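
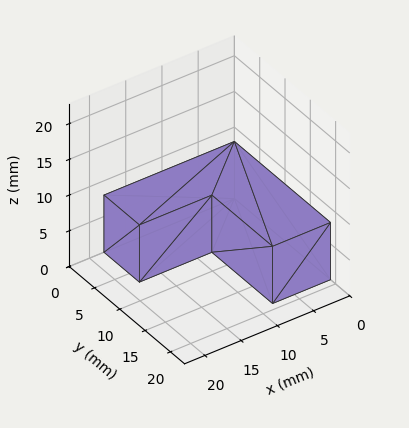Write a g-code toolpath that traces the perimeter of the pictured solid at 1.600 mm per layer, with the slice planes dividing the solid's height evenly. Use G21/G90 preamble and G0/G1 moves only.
Reading the render: the shape is an L-shaped prism: outer 18 × 19 mm, arm thicknesses ≈ 7 mm (horizontal) and 8 mm (vertical), extruded 8 mm in z (dimensions read to the nearest mm from the axis ticks). For the g-code, the solid's height is divided into equal slices at the stated Δz and each level perimeter traced with G1 moves after a G0 lift.

; perimeter-only toolpath
G21 ; units = mm
G90 ; absolute positioning
G28 ; home
; layer 1
G0 Z1.600
G0 X0.000 Y0.000
G1 X18.000 Y0.000
G1 X18.000 Y7.000
G1 X8.000 Y7.000
G1 X8.000 Y19.000
G1 X0.000 Y19.000
G1 X0.000 Y0.000
; layer 2
G0 Z3.200
G0 X0.000 Y0.000
G1 X18.000 Y0.000
G1 X18.000 Y7.000
G1 X8.000 Y7.000
G1 X8.000 Y19.000
G1 X0.000 Y19.000
G1 X0.000 Y0.000
; layer 3
G0 Z4.800
G0 X0.000 Y0.000
G1 X18.000 Y0.000
G1 X18.000 Y7.000
G1 X8.000 Y7.000
G1 X8.000 Y19.000
G1 X0.000 Y19.000
G1 X0.000 Y0.000
; layer 4
G0 Z6.400
G0 X0.000 Y0.000
G1 X18.000 Y0.000
G1 X18.000 Y7.000
G1 X8.000 Y7.000
G1 X8.000 Y19.000
G1 X0.000 Y19.000
G1 X0.000 Y0.000
; layer 5
G0 Z8.000
G0 X0.000 Y0.000
G1 X18.000 Y0.000
G1 X18.000 Y7.000
G1 X8.000 Y7.000
G1 X8.000 Y19.000
G1 X0.000 Y19.000
G1 X0.000 Y0.000
M2 ; end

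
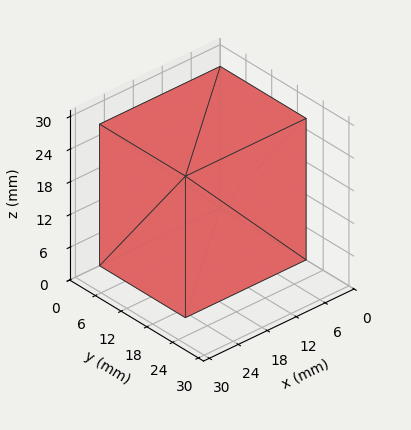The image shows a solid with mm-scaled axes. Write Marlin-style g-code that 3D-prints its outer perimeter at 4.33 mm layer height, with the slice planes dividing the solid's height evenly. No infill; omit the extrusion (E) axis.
Reading the render: the shape is a rectangular box, roughly 25 × 20 mm footprint and 26 mm tall (dimensions read to the nearest mm from the axis ticks). For the g-code, the solid's height is divided into equal slices at the stated Δz and each level perimeter traced with G1 moves after a G0 lift.

; perimeter-only toolpath
G21 ; units = mm
G90 ; absolute positioning
G28 ; home
; layer 1
G0 Z4.33
G0 X0.00 Y0.00
G1 X25.00 Y0.00
G1 X25.00 Y20.00
G1 X0.00 Y20.00
G1 X0.00 Y0.00
; layer 2
G0 Z8.67
G0 X0.00 Y0.00
G1 X25.00 Y0.00
G1 X25.00 Y20.00
G1 X0.00 Y20.00
G1 X0.00 Y0.00
; layer 3
G0 Z13.00
G0 X0.00 Y0.00
G1 X25.00 Y0.00
G1 X25.00 Y20.00
G1 X0.00 Y20.00
G1 X0.00 Y0.00
; layer 4
G0 Z17.33
G0 X0.00 Y0.00
G1 X25.00 Y0.00
G1 X25.00 Y20.00
G1 X0.00 Y20.00
G1 X0.00 Y0.00
; layer 5
G0 Z21.67
G0 X0.00 Y0.00
G1 X25.00 Y0.00
G1 X25.00 Y20.00
G1 X0.00 Y20.00
G1 X0.00 Y0.00
; layer 6
G0 Z26.00
G0 X0.00 Y0.00
G1 X25.00 Y0.00
G1 X25.00 Y20.00
G1 X0.00 Y20.00
G1 X0.00 Y0.00
M2 ; end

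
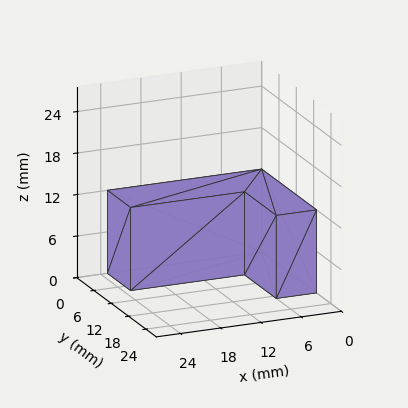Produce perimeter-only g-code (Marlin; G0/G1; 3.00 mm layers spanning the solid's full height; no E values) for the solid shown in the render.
Reading the render: the shape is an L-shaped prism: outer 23 × 19 mm, arm thicknesses ≈ 8 mm (horizontal) and 6 mm (vertical), extruded 12 mm in z (dimensions read to the nearest mm from the axis ticks). For the g-code, the solid's height is divided into equal slices at the stated Δz and each level perimeter traced with G1 moves after a G0 lift.

; perimeter-only toolpath
G21 ; units = mm
G90 ; absolute positioning
G28 ; home
; layer 1
G0 Z3.00
G0 X0.00 Y0.00
G1 X23.00 Y0.00
G1 X23.00 Y8.00
G1 X6.00 Y8.00
G1 X6.00 Y19.00
G1 X0.00 Y19.00
G1 X0.00 Y0.00
; layer 2
G0 Z6.00
G0 X0.00 Y0.00
G1 X23.00 Y0.00
G1 X23.00 Y8.00
G1 X6.00 Y8.00
G1 X6.00 Y19.00
G1 X0.00 Y19.00
G1 X0.00 Y0.00
; layer 3
G0 Z9.00
G0 X0.00 Y0.00
G1 X23.00 Y0.00
G1 X23.00 Y8.00
G1 X6.00 Y8.00
G1 X6.00 Y19.00
G1 X0.00 Y19.00
G1 X0.00 Y0.00
; layer 4
G0 Z12.00
G0 X0.00 Y0.00
G1 X23.00 Y0.00
G1 X23.00 Y8.00
G1 X6.00 Y8.00
G1 X6.00 Y19.00
G1 X0.00 Y19.00
G1 X0.00 Y0.00
M2 ; end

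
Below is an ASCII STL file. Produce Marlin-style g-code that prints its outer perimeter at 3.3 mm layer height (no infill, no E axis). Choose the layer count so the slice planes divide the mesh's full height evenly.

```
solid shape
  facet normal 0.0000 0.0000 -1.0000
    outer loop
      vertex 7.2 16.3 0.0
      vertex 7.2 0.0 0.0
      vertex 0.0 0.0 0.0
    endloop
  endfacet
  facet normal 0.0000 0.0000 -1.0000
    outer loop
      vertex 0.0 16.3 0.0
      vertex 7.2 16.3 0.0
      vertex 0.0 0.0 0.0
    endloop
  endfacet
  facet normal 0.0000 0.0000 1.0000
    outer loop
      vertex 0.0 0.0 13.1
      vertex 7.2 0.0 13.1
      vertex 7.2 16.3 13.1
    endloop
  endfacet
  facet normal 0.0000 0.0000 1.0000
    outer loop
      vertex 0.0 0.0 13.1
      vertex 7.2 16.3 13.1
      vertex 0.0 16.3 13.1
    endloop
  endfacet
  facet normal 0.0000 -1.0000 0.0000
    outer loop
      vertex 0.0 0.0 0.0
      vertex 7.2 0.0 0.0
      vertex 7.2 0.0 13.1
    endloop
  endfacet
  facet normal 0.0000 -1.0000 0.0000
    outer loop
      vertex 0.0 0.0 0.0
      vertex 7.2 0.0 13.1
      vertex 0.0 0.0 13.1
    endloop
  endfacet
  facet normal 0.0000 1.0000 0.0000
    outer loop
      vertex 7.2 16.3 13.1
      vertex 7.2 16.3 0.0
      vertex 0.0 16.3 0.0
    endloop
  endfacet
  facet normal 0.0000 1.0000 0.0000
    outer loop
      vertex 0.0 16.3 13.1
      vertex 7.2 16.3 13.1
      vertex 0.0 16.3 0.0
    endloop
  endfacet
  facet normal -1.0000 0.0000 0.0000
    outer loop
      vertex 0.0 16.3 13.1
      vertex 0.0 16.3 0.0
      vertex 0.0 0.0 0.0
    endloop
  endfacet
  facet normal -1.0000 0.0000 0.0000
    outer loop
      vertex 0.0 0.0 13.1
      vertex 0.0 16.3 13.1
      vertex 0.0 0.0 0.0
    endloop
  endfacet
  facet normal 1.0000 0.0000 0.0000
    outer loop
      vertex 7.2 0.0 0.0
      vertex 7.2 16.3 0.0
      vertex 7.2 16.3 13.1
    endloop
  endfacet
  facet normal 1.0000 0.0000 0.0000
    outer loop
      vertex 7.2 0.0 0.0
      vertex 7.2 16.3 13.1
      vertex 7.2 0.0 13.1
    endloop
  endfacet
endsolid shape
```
; perimeter-only toolpath
G21 ; units = mm
G90 ; absolute positioning
G28 ; home
; layer 1
G0 Z3.3
G0 X0.0 Y0.0
G1 X7.2 Y0.0
G1 X7.2 Y16.3
G1 X0.0 Y16.3
G1 X0.0 Y0.0
; layer 2
G0 Z6.5
G0 X0.0 Y0.0
G1 X7.2 Y0.0
G1 X7.2 Y16.3
G1 X0.0 Y16.3
G1 X0.0 Y0.0
; layer 3
G0 Z9.8
G0 X0.0 Y0.0
G1 X7.2 Y0.0
G1 X7.2 Y16.3
G1 X0.0 Y16.3
G1 X0.0 Y0.0
; layer 4
G0 Z13.1
G0 X0.0 Y0.0
G1 X7.2 Y0.0
G1 X7.2 Y16.3
G1 X0.0 Y16.3
G1 X0.0 Y0.0
M2 ; end

The solid is a rectangular box, roughly 7.2 × 16.3 mm footprint and 13.1 mm tall. Slicing at Δz = 3.3 mm — 4 equal slices spanning the solid's height, so layer i sits at z = i·h/4 — gives 4 non-empty perimeters. Each is a 4-segment closed polygon; G0 lifts to the layer z and rapids to the start vertex, then G1 traces the edges.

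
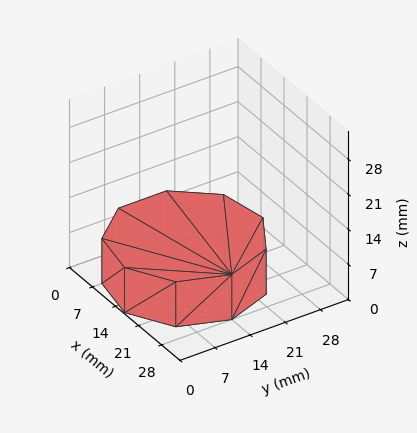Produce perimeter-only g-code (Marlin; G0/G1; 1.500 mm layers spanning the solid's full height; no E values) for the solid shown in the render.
Reading the render: the shape is a regular 9-sided prism (a cylinder approximated with 9 flat sides), circumscribed radius ≈ 14 mm, height ≈ 9 mm (dimensions read to the nearest mm from the axis ticks). For the g-code, the solid's height is divided into equal slices at the stated Δz and each level perimeter traced with G1 moves after a G0 lift.

; perimeter-only toolpath
G21 ; units = mm
G90 ; absolute positioning
G28 ; home
; layer 1
G0 Z1.500
G0 X28.000 Y14.000
G1 X24.725 Y22.999
G1 X16.431 Y27.787
G1 X7.000 Y26.124
G1 X0.844 Y18.788
G1 X0.844 Y9.212
G1 X7.000 Y1.876
G1 X16.431 Y0.213
G1 X24.725 Y5.001
G1 X28.000 Y14.000
; layer 2
G0 Z3.000
G0 X28.000 Y14.000
G1 X24.725 Y22.999
G1 X16.431 Y27.787
G1 X7.000 Y26.124
G1 X0.844 Y18.788
G1 X0.844 Y9.212
G1 X7.000 Y1.876
G1 X16.431 Y0.213
G1 X24.725 Y5.001
G1 X28.000 Y14.000
; layer 3
G0 Z4.500
G0 X28.000 Y14.000
G1 X24.725 Y22.999
G1 X16.431 Y27.787
G1 X7.000 Y26.124
G1 X0.844 Y18.788
G1 X0.844 Y9.212
G1 X7.000 Y1.876
G1 X16.431 Y0.213
G1 X24.725 Y5.001
G1 X28.000 Y14.000
; layer 4
G0 Z6.000
G0 X28.000 Y14.000
G1 X24.725 Y22.999
G1 X16.431 Y27.787
G1 X7.000 Y26.124
G1 X0.844 Y18.788
G1 X0.844 Y9.212
G1 X7.000 Y1.876
G1 X16.431 Y0.213
G1 X24.725 Y5.001
G1 X28.000 Y14.000
; layer 5
G0 Z7.500
G0 X28.000 Y14.000
G1 X24.725 Y22.999
G1 X16.431 Y27.787
G1 X7.000 Y26.124
G1 X0.844 Y18.788
G1 X0.844 Y9.212
G1 X7.000 Y1.876
G1 X16.431 Y0.213
G1 X24.725 Y5.001
G1 X28.000 Y14.000
; layer 6
G0 Z9.000
G0 X28.000 Y14.000
G1 X24.725 Y22.999
G1 X16.431 Y27.787
G1 X7.000 Y26.124
G1 X0.844 Y18.788
G1 X0.844 Y9.212
G1 X7.000 Y1.876
G1 X16.431 Y0.213
G1 X24.725 Y5.001
G1 X28.000 Y14.000
M2 ; end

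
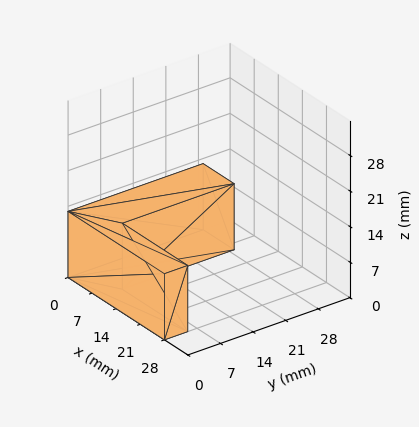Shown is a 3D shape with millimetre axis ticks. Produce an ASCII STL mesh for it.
Reading the render: the shape is an L-shaped prism: outer 28 × 29 mm, arm thicknesses ≈ 5 mm (horizontal) and 9 mm (vertical), extruded 13 mm in z (dimensions read to the nearest mm from the axis ticks). For the STL, each face is triangulated and given an outward normal.

solid part
  facet normal 0.0000 0.0000 -1.0000
    outer loop
      vertex 28.00 5.00 0.00
      vertex 28.00 0.00 0.00
      vertex 0.00 0.00 0.00
    endloop
  endfacet
  facet normal 0.0000 0.0000 -1.0000
    outer loop
      vertex 9.00 5.00 0.00
      vertex 28.00 5.00 0.00
      vertex 0.00 0.00 0.00
    endloop
  endfacet
  facet normal 0.0000 0.0000 -1.0000
    outer loop
      vertex 9.00 29.00 0.00
      vertex 9.00 5.00 0.00
      vertex 0.00 0.00 0.00
    endloop
  endfacet
  facet normal 0.0000 0.0000 -1.0000
    outer loop
      vertex 0.00 29.00 0.00
      vertex 9.00 29.00 0.00
      vertex 0.00 0.00 0.00
    endloop
  endfacet
  facet normal 0.0000 0.0000 1.0000
    outer loop
      vertex 0.00 0.00 13.00
      vertex 28.00 0.00 13.00
      vertex 28.00 5.00 13.00
    endloop
  endfacet
  facet normal 0.0000 0.0000 1.0000
    outer loop
      vertex 0.00 0.00 13.00
      vertex 28.00 5.00 13.00
      vertex 9.00 5.00 13.00
    endloop
  endfacet
  facet normal 0.0000 0.0000 1.0000
    outer loop
      vertex 0.00 0.00 13.00
      vertex 9.00 5.00 13.00
      vertex 9.00 29.00 13.00
    endloop
  endfacet
  facet normal 0.0000 0.0000 1.0000
    outer loop
      vertex 0.00 0.00 13.00
      vertex 9.00 29.00 13.00
      vertex 0.00 29.00 13.00
    endloop
  endfacet
  facet normal 0.0000 -1.0000 0.0000
    outer loop
      vertex 0.00 0.00 0.00
      vertex 28.00 0.00 0.00
      vertex 28.00 0.00 13.00
    endloop
  endfacet
  facet normal 0.0000 -1.0000 0.0000
    outer loop
      vertex 0.00 0.00 0.00
      vertex 28.00 0.00 13.00
      vertex 0.00 0.00 13.00
    endloop
  endfacet
  facet normal 1.0000 0.0000 0.0000
    outer loop
      vertex 28.00 0.00 0.00
      vertex 28.00 5.00 0.00
      vertex 28.00 5.00 13.00
    endloop
  endfacet
  facet normal 1.0000 0.0000 0.0000
    outer loop
      vertex 28.00 0.00 0.00
      vertex 28.00 5.00 13.00
      vertex 28.00 0.00 13.00
    endloop
  endfacet
  facet normal 0.0000 1.0000 0.0000
    outer loop
      vertex 28.00 5.00 0.00
      vertex 9.00 5.00 0.00
      vertex 9.00 5.00 13.00
    endloop
  endfacet
  facet normal 0.0000 1.0000 0.0000
    outer loop
      vertex 28.00 5.00 0.00
      vertex 9.00 5.00 13.00
      vertex 28.00 5.00 13.00
    endloop
  endfacet
  facet normal 1.0000 0.0000 0.0000
    outer loop
      vertex 9.00 5.00 0.00
      vertex 9.00 29.00 0.00
      vertex 9.00 29.00 13.00
    endloop
  endfacet
  facet normal 1.0000 0.0000 0.0000
    outer loop
      vertex 9.00 5.00 0.00
      vertex 9.00 29.00 13.00
      vertex 9.00 5.00 13.00
    endloop
  endfacet
  facet normal 0.0000 1.0000 0.0000
    outer loop
      vertex 9.00 29.00 0.00
      vertex 0.00 29.00 0.00
      vertex 0.00 29.00 13.00
    endloop
  endfacet
  facet normal 0.0000 1.0000 0.0000
    outer loop
      vertex 9.00 29.00 0.00
      vertex 0.00 29.00 13.00
      vertex 9.00 29.00 13.00
    endloop
  endfacet
  facet normal -1.0000 0.0000 0.0000
    outer loop
      vertex 0.00 29.00 0.00
      vertex 0.00 0.00 0.00
      vertex 0.00 0.00 13.00
    endloop
  endfacet
  facet normal -1.0000 0.0000 0.0000
    outer loop
      vertex 0.00 29.00 0.00
      vertex 0.00 0.00 13.00
      vertex 0.00 29.00 13.00
    endloop
  endfacet
endsolid part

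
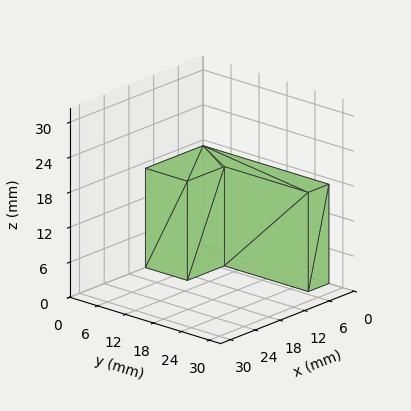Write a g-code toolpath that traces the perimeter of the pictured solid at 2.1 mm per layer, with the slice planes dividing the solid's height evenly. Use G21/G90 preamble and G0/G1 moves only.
Reading the render: the shape is an L-shaped prism: outer 14 × 27 mm, arm thicknesses ≈ 9 mm (horizontal) and 5 mm (vertical), extruded 17 mm in z (dimensions read to the nearest mm from the axis ticks). For the g-code, the solid's height is divided into equal slices at the stated Δz and each level perimeter traced with G1 moves after a G0 lift.

; perimeter-only toolpath
G21 ; units = mm
G90 ; absolute positioning
G28 ; home
; layer 1
G0 Z2.1
G0 X0.0 Y0.0
G1 X14.0 Y0.0
G1 X14.0 Y9.0
G1 X5.0 Y9.0
G1 X5.0 Y27.0
G1 X0.0 Y27.0
G1 X0.0 Y0.0
; layer 2
G0 Z4.2
G0 X0.0 Y0.0
G1 X14.0 Y0.0
G1 X14.0 Y9.0
G1 X5.0 Y9.0
G1 X5.0 Y27.0
G1 X0.0 Y27.0
G1 X0.0 Y0.0
; layer 3
G0 Z6.4
G0 X0.0 Y0.0
G1 X14.0 Y0.0
G1 X14.0 Y9.0
G1 X5.0 Y9.0
G1 X5.0 Y27.0
G1 X0.0 Y27.0
G1 X0.0 Y0.0
; layer 4
G0 Z8.5
G0 X0.0 Y0.0
G1 X14.0 Y0.0
G1 X14.0 Y9.0
G1 X5.0 Y9.0
G1 X5.0 Y27.0
G1 X0.0 Y27.0
G1 X0.0 Y0.0
; layer 5
G0 Z10.6
G0 X0.0 Y0.0
G1 X14.0 Y0.0
G1 X14.0 Y9.0
G1 X5.0 Y9.0
G1 X5.0 Y27.0
G1 X0.0 Y27.0
G1 X0.0 Y0.0
; layer 6
G0 Z12.8
G0 X0.0 Y0.0
G1 X14.0 Y0.0
G1 X14.0 Y9.0
G1 X5.0 Y9.0
G1 X5.0 Y27.0
G1 X0.0 Y27.0
G1 X0.0 Y0.0
; layer 7
G0 Z14.9
G0 X0.0 Y0.0
G1 X14.0 Y0.0
G1 X14.0 Y9.0
G1 X5.0 Y9.0
G1 X5.0 Y27.0
G1 X0.0 Y27.0
G1 X0.0 Y0.0
; layer 8
G0 Z17.0
G0 X0.0 Y0.0
G1 X14.0 Y0.0
G1 X14.0 Y9.0
G1 X5.0 Y9.0
G1 X5.0 Y27.0
G1 X0.0 Y27.0
G1 X0.0 Y0.0
M2 ; end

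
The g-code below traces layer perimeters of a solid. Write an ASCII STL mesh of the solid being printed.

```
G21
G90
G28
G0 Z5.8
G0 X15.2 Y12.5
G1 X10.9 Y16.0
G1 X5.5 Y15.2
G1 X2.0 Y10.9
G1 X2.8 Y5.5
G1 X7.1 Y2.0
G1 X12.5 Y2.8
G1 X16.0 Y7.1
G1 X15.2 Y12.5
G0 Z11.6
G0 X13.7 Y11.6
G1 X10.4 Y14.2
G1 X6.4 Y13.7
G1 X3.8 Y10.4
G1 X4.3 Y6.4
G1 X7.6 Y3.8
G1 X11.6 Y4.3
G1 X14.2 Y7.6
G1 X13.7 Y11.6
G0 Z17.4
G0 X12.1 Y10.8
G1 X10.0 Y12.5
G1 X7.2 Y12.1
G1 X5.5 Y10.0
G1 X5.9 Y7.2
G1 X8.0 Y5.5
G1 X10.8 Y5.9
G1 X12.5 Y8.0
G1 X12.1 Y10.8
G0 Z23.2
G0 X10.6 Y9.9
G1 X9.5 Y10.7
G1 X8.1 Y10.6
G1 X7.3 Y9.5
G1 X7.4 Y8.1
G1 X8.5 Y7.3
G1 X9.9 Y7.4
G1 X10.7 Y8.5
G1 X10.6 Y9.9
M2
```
solid part
  facet normal 0.0000 0.0000 -1.0000
    outer loop
      vertex 4.6 16.8 0.0
      vertex 11.4 17.7 0.0
      vertex 16.8 13.4 0.0
    endloop
  endfacet
  facet normal 0.0000 0.0000 -1.0000
    outer loop
      vertex 0.3 11.4 0.0
      vertex 4.6 16.8 0.0
      vertex 16.8 13.4 0.0
    endloop
  endfacet
  facet normal 0.0000 0.0000 -1.0000
    outer loop
      vertex 1.2 4.6 0.0
      vertex 0.3 11.4 0.0
      vertex 16.8 13.4 0.0
    endloop
  endfacet
  facet normal 0.0000 0.0000 -1.0000
    outer loop
      vertex 6.6 0.3 0.0
      vertex 1.2 4.6 0.0
      vertex 16.8 13.4 0.0
    endloop
  endfacet
  facet normal 0.0000 0.0000 -1.0000
    outer loop
      vertex 13.4 1.2 0.0
      vertex 6.6 0.3 0.0
      vertex 16.8 13.4 0.0
    endloop
  endfacet
  facet normal 0.0000 0.0000 -1.0000
    outer loop
      vertex 17.7 6.6 0.0
      vertex 13.4 1.2 0.0
      vertex 16.8 13.4 0.0
    endloop
  endfacet
  facet normal 0.5989 0.7521 0.2752
    outer loop
      vertex 16.8 13.4 0.0
      vertex 11.4 17.7 0.0
      vertex 9.0 9.0 29.0
    endloop
  endfacet
  facet normal -0.1261 0.9530 0.2755
    outer loop
      vertex 11.4 17.7 0.0
      vertex 4.6 16.8 0.0
      vertex 9.0 9.0 29.0
    endloop
  endfacet
  facet normal -0.7521 0.5989 0.2752
    outer loop
      vertex 4.6 16.8 0.0
      vertex 0.3 11.4 0.0
      vertex 9.0 9.0 29.0
    endloop
  endfacet
  facet normal -0.9530 -0.1261 0.2755
    outer loop
      vertex 0.3 11.4 0.0
      vertex 1.2 4.6 0.0
      vertex 9.0 9.0 29.0
    endloop
  endfacet
  facet normal -0.5989 -0.7521 0.2752
    outer loop
      vertex 1.2 4.6 0.0
      vertex 6.6 0.3 0.0
      vertex 9.0 9.0 29.0
    endloop
  endfacet
  facet normal 0.1261 -0.9530 0.2755
    outer loop
      vertex 6.6 0.3 0.0
      vertex 13.4 1.2 0.0
      vertex 9.0 9.0 29.0
    endloop
  endfacet
  facet normal 0.7521 -0.5989 0.2752
    outer loop
      vertex 13.4 1.2 0.0
      vertex 17.7 6.6 0.0
      vertex 9.0 9.0 29.0
    endloop
  endfacet
  facet normal 0.9530 0.1261 0.2755
    outer loop
      vertex 17.7 6.6 0.0
      vertex 16.8 13.4 0.0
      vertex 9.0 9.0 29.0
    endloop
  endfacet
endsolid part

The G0 Z moves step by Δz≈5.8 mm. The G1 loops shrink linearly with z, so the solid tapers from its base footprint up to z≈29. Closing with a flat bottom cap and the tapered top and triangulating gives 14 facets — a regular 8-sided pyramid, base circumscribed radius ≈ 9 mm, apex at z ≈ 29 mm.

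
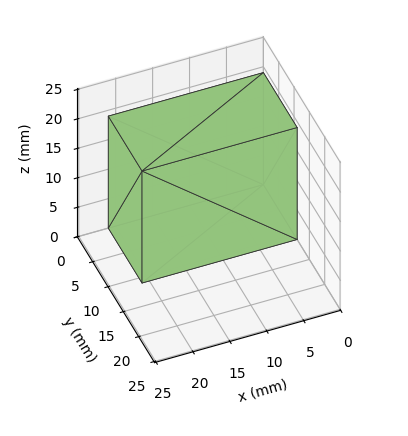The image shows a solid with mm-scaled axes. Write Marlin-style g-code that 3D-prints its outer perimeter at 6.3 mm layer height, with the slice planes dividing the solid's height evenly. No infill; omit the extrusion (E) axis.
Reading the render: the shape is a rectangular box, roughly 21 × 11 mm footprint and 19 mm tall (dimensions read to the nearest mm from the axis ticks). For the g-code, the solid's height is divided into equal slices at the stated Δz and each level perimeter traced with G1 moves after a G0 lift.

; perimeter-only toolpath
G21 ; units = mm
G90 ; absolute positioning
G28 ; home
; layer 1
G0 Z6.3
G0 X0.0 Y0.0
G1 X21.0 Y0.0
G1 X21.0 Y11.0
G1 X0.0 Y11.0
G1 X0.0 Y0.0
; layer 2
G0 Z12.7
G0 X0.0 Y0.0
G1 X21.0 Y0.0
G1 X21.0 Y11.0
G1 X0.0 Y11.0
G1 X0.0 Y0.0
; layer 3
G0 Z19.0
G0 X0.0 Y0.0
G1 X21.0 Y0.0
G1 X21.0 Y11.0
G1 X0.0 Y11.0
G1 X0.0 Y0.0
M2 ; end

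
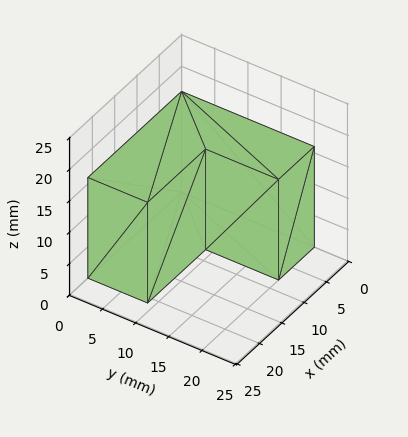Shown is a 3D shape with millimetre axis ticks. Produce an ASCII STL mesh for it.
Reading the render: the shape is an L-shaped prism: outer 21 × 20 mm, arm thicknesses ≈ 9 mm (horizontal) and 8 mm (vertical), extruded 16 mm in z (dimensions read to the nearest mm from the axis ticks). For the STL, each face is triangulated and given an outward normal.

solid part
  facet normal 0.0000 0.0000 -1.0000
    outer loop
      vertex 21.000 9.000 0.000
      vertex 21.000 0.000 0.000
      vertex 0.000 0.000 0.000
    endloop
  endfacet
  facet normal 0.0000 0.0000 -1.0000
    outer loop
      vertex 8.000 9.000 0.000
      vertex 21.000 9.000 0.000
      vertex 0.000 0.000 0.000
    endloop
  endfacet
  facet normal 0.0000 0.0000 -1.0000
    outer loop
      vertex 8.000 20.000 0.000
      vertex 8.000 9.000 0.000
      vertex 0.000 0.000 0.000
    endloop
  endfacet
  facet normal 0.0000 0.0000 -1.0000
    outer loop
      vertex 0.000 20.000 0.000
      vertex 8.000 20.000 0.000
      vertex 0.000 0.000 0.000
    endloop
  endfacet
  facet normal 0.0000 0.0000 1.0000
    outer loop
      vertex 0.000 0.000 16.000
      vertex 21.000 0.000 16.000
      vertex 21.000 9.000 16.000
    endloop
  endfacet
  facet normal 0.0000 0.0000 1.0000
    outer loop
      vertex 0.000 0.000 16.000
      vertex 21.000 9.000 16.000
      vertex 8.000 9.000 16.000
    endloop
  endfacet
  facet normal 0.0000 0.0000 1.0000
    outer loop
      vertex 0.000 0.000 16.000
      vertex 8.000 9.000 16.000
      vertex 8.000 20.000 16.000
    endloop
  endfacet
  facet normal 0.0000 0.0000 1.0000
    outer loop
      vertex 0.000 0.000 16.000
      vertex 8.000 20.000 16.000
      vertex 0.000 20.000 16.000
    endloop
  endfacet
  facet normal 0.0000 -1.0000 0.0000
    outer loop
      vertex 0.000 0.000 0.000
      vertex 21.000 0.000 0.000
      vertex 21.000 0.000 16.000
    endloop
  endfacet
  facet normal 0.0000 -1.0000 0.0000
    outer loop
      vertex 0.000 0.000 0.000
      vertex 21.000 0.000 16.000
      vertex 0.000 0.000 16.000
    endloop
  endfacet
  facet normal 1.0000 0.0000 0.0000
    outer loop
      vertex 21.000 0.000 0.000
      vertex 21.000 9.000 0.000
      vertex 21.000 9.000 16.000
    endloop
  endfacet
  facet normal 1.0000 0.0000 0.0000
    outer loop
      vertex 21.000 0.000 0.000
      vertex 21.000 9.000 16.000
      vertex 21.000 0.000 16.000
    endloop
  endfacet
  facet normal 0.0000 1.0000 0.0000
    outer loop
      vertex 21.000 9.000 0.000
      vertex 8.000 9.000 0.000
      vertex 8.000 9.000 16.000
    endloop
  endfacet
  facet normal 0.0000 1.0000 0.0000
    outer loop
      vertex 21.000 9.000 0.000
      vertex 8.000 9.000 16.000
      vertex 21.000 9.000 16.000
    endloop
  endfacet
  facet normal 1.0000 0.0000 0.0000
    outer loop
      vertex 8.000 9.000 0.000
      vertex 8.000 20.000 0.000
      vertex 8.000 20.000 16.000
    endloop
  endfacet
  facet normal 1.0000 0.0000 0.0000
    outer loop
      vertex 8.000 9.000 0.000
      vertex 8.000 20.000 16.000
      vertex 8.000 9.000 16.000
    endloop
  endfacet
  facet normal 0.0000 1.0000 0.0000
    outer loop
      vertex 8.000 20.000 0.000
      vertex 0.000 20.000 0.000
      vertex 0.000 20.000 16.000
    endloop
  endfacet
  facet normal 0.0000 1.0000 0.0000
    outer loop
      vertex 8.000 20.000 0.000
      vertex 0.000 20.000 16.000
      vertex 8.000 20.000 16.000
    endloop
  endfacet
  facet normal -1.0000 0.0000 0.0000
    outer loop
      vertex 0.000 20.000 0.000
      vertex 0.000 0.000 0.000
      vertex 0.000 0.000 16.000
    endloop
  endfacet
  facet normal -1.0000 0.0000 0.0000
    outer loop
      vertex 0.000 20.000 0.000
      vertex 0.000 0.000 16.000
      vertex 0.000 20.000 16.000
    endloop
  endfacet
endsolid part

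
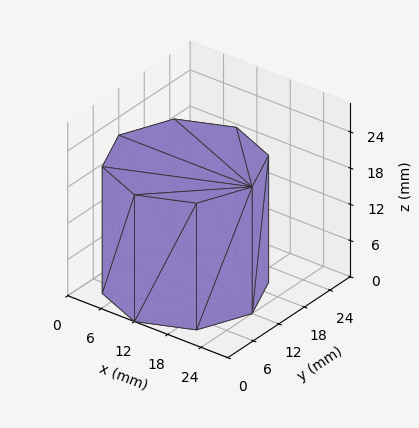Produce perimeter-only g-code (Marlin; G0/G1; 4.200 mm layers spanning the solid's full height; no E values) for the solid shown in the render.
Reading the render: the shape is a regular 8-sided prism (a cylinder approximated with 8 flat sides), circumscribed radius ≈ 12 mm, height ≈ 21 mm (dimensions read to the nearest mm from the axis ticks). For the g-code, the solid's height is divided into equal slices at the stated Δz and each level perimeter traced with G1 moves after a G0 lift.

; perimeter-only toolpath
G21 ; units = mm
G90 ; absolute positioning
G28 ; home
; layer 1
G0 Z4.200
G0 X24.000 Y12.000
G1 X20.485 Y20.485
G1 X12.000 Y24.000
G1 X3.515 Y20.485
G1 X0.000 Y12.000
G1 X3.515 Y3.515
G1 X12.000 Y0.000
G1 X20.485 Y3.515
G1 X24.000 Y12.000
; layer 2
G0 Z8.400
G0 X24.000 Y12.000
G1 X20.485 Y20.485
G1 X12.000 Y24.000
G1 X3.515 Y20.485
G1 X0.000 Y12.000
G1 X3.515 Y3.515
G1 X12.000 Y0.000
G1 X20.485 Y3.515
G1 X24.000 Y12.000
; layer 3
G0 Z12.600
G0 X24.000 Y12.000
G1 X20.485 Y20.485
G1 X12.000 Y24.000
G1 X3.515 Y20.485
G1 X0.000 Y12.000
G1 X3.515 Y3.515
G1 X12.000 Y0.000
G1 X20.485 Y3.515
G1 X24.000 Y12.000
; layer 4
G0 Z16.800
G0 X24.000 Y12.000
G1 X20.485 Y20.485
G1 X12.000 Y24.000
G1 X3.515 Y20.485
G1 X0.000 Y12.000
G1 X3.515 Y3.515
G1 X12.000 Y0.000
G1 X20.485 Y3.515
G1 X24.000 Y12.000
; layer 5
G0 Z21.000
G0 X24.000 Y12.000
G1 X20.485 Y20.485
G1 X12.000 Y24.000
G1 X3.515 Y20.485
G1 X0.000 Y12.000
G1 X3.515 Y3.515
G1 X12.000 Y0.000
G1 X20.485 Y3.515
G1 X24.000 Y12.000
M2 ; end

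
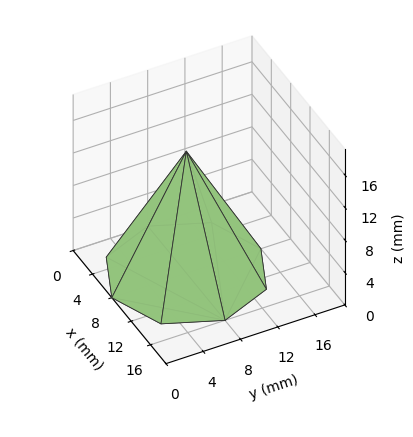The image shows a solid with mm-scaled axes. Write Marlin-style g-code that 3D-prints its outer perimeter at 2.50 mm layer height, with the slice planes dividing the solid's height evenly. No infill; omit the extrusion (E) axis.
Reading the render: the shape is a regular 8-sided pyramid, base circumscribed radius ≈ 8 mm, apex at z ≈ 15 mm (dimensions read to the nearest mm from the axis ticks). For the g-code, the solid's height is divided into equal slices at the stated Δz and each level perimeter traced with G1 moves after a G0 lift.

; perimeter-only toolpath
G21 ; units = mm
G90 ; absolute positioning
G28 ; home
; layer 1
G0 Z2.50
G0 X14.67 Y8.00
G1 X12.72 Y12.72
G1 X8.00 Y14.67
G1 X3.28 Y12.72
G1 X1.33 Y8.00
G1 X3.28 Y3.28
G1 X8.00 Y1.33
G1 X12.72 Y3.28
G1 X14.67 Y8.00
; layer 2
G0 Z5.00
G0 X13.33 Y8.00
G1 X11.77 Y11.77
G1 X8.00 Y13.33
G1 X4.23 Y11.77
G1 X2.67 Y8.00
G1 X4.23 Y4.23
G1 X8.00 Y2.67
G1 X11.77 Y4.23
G1 X13.33 Y8.00
; layer 3
G0 Z7.50
G0 X12.00 Y8.00
G1 X10.83 Y10.83
G1 X8.00 Y12.00
G1 X5.17 Y10.83
G1 X4.00 Y8.00
G1 X5.17 Y5.17
G1 X8.00 Y4.00
G1 X10.83 Y5.17
G1 X12.00 Y8.00
; layer 4
G0 Z10.00
G0 X10.67 Y8.00
G1 X9.89 Y9.89
G1 X8.00 Y10.67
G1 X6.11 Y9.89
G1 X5.33 Y8.00
G1 X6.11 Y6.11
G1 X8.00 Y5.33
G1 X9.89 Y6.11
G1 X10.67 Y8.00
; layer 5
G0 Z12.50
G0 X9.33 Y8.00
G1 X8.94 Y8.94
G1 X8.00 Y9.33
G1 X7.06 Y8.94
G1 X6.67 Y8.00
G1 X7.06 Y7.06
G1 X8.00 Y6.67
G1 X8.94 Y7.06
G1 X9.33 Y8.00
M2 ; end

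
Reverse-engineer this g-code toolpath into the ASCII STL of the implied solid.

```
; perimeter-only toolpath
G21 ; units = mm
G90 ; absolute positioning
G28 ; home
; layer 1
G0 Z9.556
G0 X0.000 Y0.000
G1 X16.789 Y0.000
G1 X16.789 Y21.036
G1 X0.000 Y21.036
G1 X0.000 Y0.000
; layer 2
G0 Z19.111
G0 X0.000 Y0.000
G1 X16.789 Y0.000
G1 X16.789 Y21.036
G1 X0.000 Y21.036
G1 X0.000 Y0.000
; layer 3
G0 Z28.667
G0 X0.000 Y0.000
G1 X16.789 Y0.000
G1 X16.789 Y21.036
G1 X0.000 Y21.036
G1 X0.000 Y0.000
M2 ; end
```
solid part
  facet normal 0.0000 0.0000 -1.0000
    outer loop
      vertex 16.789 21.036 0.000
      vertex 16.789 0.000 0.000
      vertex 0.000 0.000 0.000
    endloop
  endfacet
  facet normal 0.0000 0.0000 -1.0000
    outer loop
      vertex 0.000 21.036 0.000
      vertex 16.789 21.036 0.000
      vertex 0.000 0.000 0.000
    endloop
  endfacet
  facet normal 0.0000 0.0000 1.0000
    outer loop
      vertex 0.000 0.000 28.667
      vertex 16.789 0.000 28.667
      vertex 16.789 21.036 28.667
    endloop
  endfacet
  facet normal 0.0000 0.0000 1.0000
    outer loop
      vertex 0.000 0.000 28.667
      vertex 16.789 21.036 28.667
      vertex 0.000 21.036 28.667
    endloop
  endfacet
  facet normal 0.0000 -1.0000 0.0000
    outer loop
      vertex 0.000 0.000 0.000
      vertex 16.789 0.000 0.000
      vertex 16.789 0.000 28.667
    endloop
  endfacet
  facet normal 0.0000 -1.0000 0.0000
    outer loop
      vertex 0.000 0.000 0.000
      vertex 16.789 0.000 28.667
      vertex 0.000 0.000 28.667
    endloop
  endfacet
  facet normal 0.0000 1.0000 0.0000
    outer loop
      vertex 16.789 21.036 28.667
      vertex 16.789 21.036 0.000
      vertex 0.000 21.036 0.000
    endloop
  endfacet
  facet normal 0.0000 1.0000 0.0000
    outer loop
      vertex 0.000 21.036 28.667
      vertex 16.789 21.036 28.667
      vertex 0.000 21.036 0.000
    endloop
  endfacet
  facet normal -1.0000 0.0000 0.0000
    outer loop
      vertex 0.000 21.036 28.667
      vertex 0.000 21.036 0.000
      vertex 0.000 0.000 0.000
    endloop
  endfacet
  facet normal -1.0000 0.0000 0.0000
    outer loop
      vertex 0.000 0.000 28.667
      vertex 0.000 21.036 28.667
      vertex 0.000 0.000 0.000
    endloop
  endfacet
  facet normal 1.0000 0.0000 0.0000
    outer loop
      vertex 16.789 0.000 0.000
      vertex 16.789 21.036 0.000
      vertex 16.789 21.036 28.667
    endloop
  endfacet
  facet normal 1.0000 0.0000 0.0000
    outer loop
      vertex 16.789 0.000 0.000
      vertex 16.789 21.036 28.667
      vertex 16.789 0.000 28.667
    endloop
  endfacet
endsolid part

The G0 Z moves step by Δz≈9.556 mm. Every layer's G1 loop is the same polygon, so the solid is a straight extrusion of it from z=0 to z≈28.7. Closing with flat bottom and top caps and triangulating gives 12 facets — a rectangular box, roughly 16.8 × 21 mm footprint and 28.7 mm tall.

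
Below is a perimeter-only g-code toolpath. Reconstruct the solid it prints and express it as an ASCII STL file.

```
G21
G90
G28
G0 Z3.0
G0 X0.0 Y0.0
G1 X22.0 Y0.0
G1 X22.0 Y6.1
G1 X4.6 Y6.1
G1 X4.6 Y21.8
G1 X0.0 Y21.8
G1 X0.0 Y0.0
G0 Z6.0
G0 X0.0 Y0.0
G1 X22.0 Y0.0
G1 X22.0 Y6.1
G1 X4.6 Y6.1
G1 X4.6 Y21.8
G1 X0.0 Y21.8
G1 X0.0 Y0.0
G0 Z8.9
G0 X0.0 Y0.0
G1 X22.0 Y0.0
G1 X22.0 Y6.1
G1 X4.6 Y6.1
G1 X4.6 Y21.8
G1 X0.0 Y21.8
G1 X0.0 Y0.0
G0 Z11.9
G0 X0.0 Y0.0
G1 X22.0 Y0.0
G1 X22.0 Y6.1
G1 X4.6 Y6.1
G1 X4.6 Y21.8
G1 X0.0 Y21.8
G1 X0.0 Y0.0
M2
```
solid part
  facet normal 0.0000 0.0000 -1.0000
    outer loop
      vertex 22.0 6.1 0.0
      vertex 22.0 0.0 0.0
      vertex 0.0 0.0 0.0
    endloop
  endfacet
  facet normal 0.0000 0.0000 -1.0000
    outer loop
      vertex 4.6 6.1 0.0
      vertex 22.0 6.1 0.0
      vertex 0.0 0.0 0.0
    endloop
  endfacet
  facet normal 0.0000 0.0000 -1.0000
    outer loop
      vertex 4.6 21.8 0.0
      vertex 4.6 6.1 0.0
      vertex 0.0 0.0 0.0
    endloop
  endfacet
  facet normal 0.0000 0.0000 -1.0000
    outer loop
      vertex 0.0 21.8 0.0
      vertex 4.6 21.8 0.0
      vertex 0.0 0.0 0.0
    endloop
  endfacet
  facet normal 0.0000 0.0000 1.0000
    outer loop
      vertex 0.0 0.0 11.9
      vertex 22.0 0.0 11.9
      vertex 22.0 6.1 11.9
    endloop
  endfacet
  facet normal 0.0000 0.0000 1.0000
    outer loop
      vertex 0.0 0.0 11.9
      vertex 22.0 6.1 11.9
      vertex 4.6 6.1 11.9
    endloop
  endfacet
  facet normal 0.0000 0.0000 1.0000
    outer loop
      vertex 0.0 0.0 11.9
      vertex 4.6 6.1 11.9
      vertex 4.6 21.8 11.9
    endloop
  endfacet
  facet normal 0.0000 0.0000 1.0000
    outer loop
      vertex 0.0 0.0 11.9
      vertex 4.6 21.8 11.9
      vertex 0.0 21.8 11.9
    endloop
  endfacet
  facet normal 0.0000 -1.0000 0.0000
    outer loop
      vertex 0.0 0.0 0.0
      vertex 22.0 0.0 0.0
      vertex 22.0 0.0 11.9
    endloop
  endfacet
  facet normal 0.0000 -1.0000 0.0000
    outer loop
      vertex 0.0 0.0 0.0
      vertex 22.0 0.0 11.9
      vertex 0.0 0.0 11.9
    endloop
  endfacet
  facet normal 1.0000 0.0000 0.0000
    outer loop
      vertex 22.0 0.0 0.0
      vertex 22.0 6.1 0.0
      vertex 22.0 6.1 11.9
    endloop
  endfacet
  facet normal 1.0000 0.0000 0.0000
    outer loop
      vertex 22.0 0.0 0.0
      vertex 22.0 6.1 11.9
      vertex 22.0 0.0 11.9
    endloop
  endfacet
  facet normal 0.0000 1.0000 0.0000
    outer loop
      vertex 22.0 6.1 0.0
      vertex 4.6 6.1 0.0
      vertex 4.6 6.1 11.9
    endloop
  endfacet
  facet normal 0.0000 1.0000 0.0000
    outer loop
      vertex 22.0 6.1 0.0
      vertex 4.6 6.1 11.9
      vertex 22.0 6.1 11.9
    endloop
  endfacet
  facet normal 1.0000 0.0000 0.0000
    outer loop
      vertex 4.6 6.1 0.0
      vertex 4.6 21.8 0.0
      vertex 4.6 21.8 11.9
    endloop
  endfacet
  facet normal 1.0000 0.0000 0.0000
    outer loop
      vertex 4.6 6.1 0.0
      vertex 4.6 21.8 11.9
      vertex 4.6 6.1 11.9
    endloop
  endfacet
  facet normal 0.0000 1.0000 0.0000
    outer loop
      vertex 4.6 21.8 0.0
      vertex 0.0 21.8 0.0
      vertex 0.0 21.8 11.9
    endloop
  endfacet
  facet normal 0.0000 1.0000 0.0000
    outer loop
      vertex 4.6 21.8 0.0
      vertex 0.0 21.8 11.9
      vertex 4.6 21.8 11.9
    endloop
  endfacet
  facet normal -1.0000 0.0000 0.0000
    outer loop
      vertex 0.0 21.8 0.0
      vertex 0.0 0.0 0.0
      vertex 0.0 0.0 11.9
    endloop
  endfacet
  facet normal -1.0000 0.0000 0.0000
    outer loop
      vertex 0.0 21.8 0.0
      vertex 0.0 0.0 11.9
      vertex 0.0 21.8 11.9
    endloop
  endfacet
endsolid part

The G0 Z moves step by Δz≈3.0 mm. Every layer's G1 loop is the same polygon, so the solid is a straight extrusion of it from z=0 to z≈11.9. Closing with flat bottom and top caps and triangulating gives 20 facets — an L-shaped prism: outer 22 × 21.8 mm, arm thicknesses ≈ 6.1 mm (horizontal) and 4.6 mm (vertical), extruded 11.9 mm in z.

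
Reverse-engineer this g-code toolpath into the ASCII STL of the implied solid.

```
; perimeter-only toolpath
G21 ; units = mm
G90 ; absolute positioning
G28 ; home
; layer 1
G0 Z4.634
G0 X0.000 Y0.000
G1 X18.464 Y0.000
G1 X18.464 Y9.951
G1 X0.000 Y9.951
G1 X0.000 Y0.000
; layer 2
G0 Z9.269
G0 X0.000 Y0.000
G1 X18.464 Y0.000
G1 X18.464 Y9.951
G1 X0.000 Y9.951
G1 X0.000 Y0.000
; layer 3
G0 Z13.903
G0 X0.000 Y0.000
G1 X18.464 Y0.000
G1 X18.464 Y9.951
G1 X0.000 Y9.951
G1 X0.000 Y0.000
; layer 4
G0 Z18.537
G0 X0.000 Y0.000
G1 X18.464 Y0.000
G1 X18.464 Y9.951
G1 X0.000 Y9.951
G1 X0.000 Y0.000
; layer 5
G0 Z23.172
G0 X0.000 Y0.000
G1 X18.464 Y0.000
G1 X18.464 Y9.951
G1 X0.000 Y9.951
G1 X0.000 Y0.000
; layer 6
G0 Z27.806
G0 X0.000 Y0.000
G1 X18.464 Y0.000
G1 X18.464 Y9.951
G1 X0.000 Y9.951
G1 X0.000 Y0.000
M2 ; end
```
solid part
  facet normal 0.0000 0.0000 -1.0000
    outer loop
      vertex 18.464 9.951 0.000
      vertex 18.464 0.000 0.000
      vertex 0.000 0.000 0.000
    endloop
  endfacet
  facet normal 0.0000 0.0000 -1.0000
    outer loop
      vertex 0.000 9.951 0.000
      vertex 18.464 9.951 0.000
      vertex 0.000 0.000 0.000
    endloop
  endfacet
  facet normal 0.0000 0.0000 1.0000
    outer loop
      vertex 0.000 0.000 27.806
      vertex 18.464 0.000 27.806
      vertex 18.464 9.951 27.806
    endloop
  endfacet
  facet normal 0.0000 0.0000 1.0000
    outer loop
      vertex 0.000 0.000 27.806
      vertex 18.464 9.951 27.806
      vertex 0.000 9.951 27.806
    endloop
  endfacet
  facet normal 0.0000 -1.0000 0.0000
    outer loop
      vertex 0.000 0.000 0.000
      vertex 18.464 0.000 0.000
      vertex 18.464 0.000 27.806
    endloop
  endfacet
  facet normal 0.0000 -1.0000 0.0000
    outer loop
      vertex 0.000 0.000 0.000
      vertex 18.464 0.000 27.806
      vertex 0.000 0.000 27.806
    endloop
  endfacet
  facet normal 0.0000 1.0000 0.0000
    outer loop
      vertex 18.464 9.951 27.806
      vertex 18.464 9.951 0.000
      vertex 0.000 9.951 0.000
    endloop
  endfacet
  facet normal 0.0000 1.0000 0.0000
    outer loop
      vertex 0.000 9.951 27.806
      vertex 18.464 9.951 27.806
      vertex 0.000 9.951 0.000
    endloop
  endfacet
  facet normal -1.0000 0.0000 0.0000
    outer loop
      vertex 0.000 9.951 27.806
      vertex 0.000 9.951 0.000
      vertex 0.000 0.000 0.000
    endloop
  endfacet
  facet normal -1.0000 0.0000 0.0000
    outer loop
      vertex 0.000 0.000 27.806
      vertex 0.000 9.951 27.806
      vertex 0.000 0.000 0.000
    endloop
  endfacet
  facet normal 1.0000 0.0000 0.0000
    outer loop
      vertex 18.464 0.000 0.000
      vertex 18.464 9.951 0.000
      vertex 18.464 9.951 27.806
    endloop
  endfacet
  facet normal 1.0000 0.0000 0.0000
    outer loop
      vertex 18.464 0.000 0.000
      vertex 18.464 9.951 27.806
      vertex 18.464 0.000 27.806
    endloop
  endfacet
endsolid part

The G0 Z moves step by Δz≈4.634 mm. Every layer's G1 loop is the same polygon, so the solid is a straight extrusion of it from z=0 to z≈27.8. Closing with flat bottom and top caps and triangulating gives 12 facets — a rectangular box, roughly 18.5 × 9.95 mm footprint and 27.8 mm tall.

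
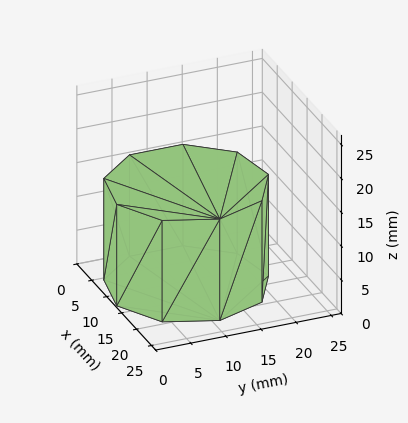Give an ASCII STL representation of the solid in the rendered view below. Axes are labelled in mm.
Reading the render: the shape is a regular 9-sided prism (a cylinder approximated with 9 flat sides), circumscribed radius ≈ 11 mm, height ≈ 15 mm (dimensions read to the nearest mm from the axis ticks). For the STL, each face is triangulated and given an outward normal.

solid part
  facet normal 0.0000 0.0000 -1.0000
    outer loop
      vertex 12.9 21.8 0.0
      vertex 19.4 18.1 0.0
      vertex 22.0 11.0 0.0
    endloop
  endfacet
  facet normal 0.0000 0.0000 -1.0000
    outer loop
      vertex 5.5 20.5 0.0
      vertex 12.9 21.8 0.0
      vertex 22.0 11.0 0.0
    endloop
  endfacet
  facet normal 0.0000 0.0000 -1.0000
    outer loop
      vertex 0.7 14.8 0.0
      vertex 5.5 20.5 0.0
      vertex 22.0 11.0 0.0
    endloop
  endfacet
  facet normal 0.0000 0.0000 -1.0000
    outer loop
      vertex 0.7 7.2 0.0
      vertex 0.7 14.8 0.0
      vertex 22.0 11.0 0.0
    endloop
  endfacet
  facet normal 0.0000 0.0000 -1.0000
    outer loop
      vertex 5.5 1.5 0.0
      vertex 0.7 7.2 0.0
      vertex 22.0 11.0 0.0
    endloop
  endfacet
  facet normal 0.0000 0.0000 -1.0000
    outer loop
      vertex 12.9 0.2 0.0
      vertex 5.5 1.5 0.0
      vertex 22.0 11.0 0.0
    endloop
  endfacet
  facet normal 0.0000 0.0000 -1.0000
    outer loop
      vertex 19.4 3.9 0.0
      vertex 12.9 0.2 0.0
      vertex 22.0 11.0 0.0
    endloop
  endfacet
  facet normal 0.0000 0.0000 1.0000
    outer loop
      vertex 22.0 11.0 15.0
      vertex 19.4 18.1 15.0
      vertex 12.9 21.8 15.0
    endloop
  endfacet
  facet normal 0.0000 0.0000 1.0000
    outer loop
      vertex 22.0 11.0 15.0
      vertex 12.9 21.8 15.0
      vertex 5.5 20.5 15.0
    endloop
  endfacet
  facet normal 0.0000 0.0000 1.0000
    outer loop
      vertex 22.0 11.0 15.0
      vertex 5.5 20.5 15.0
      vertex 0.7 14.8 15.0
    endloop
  endfacet
  facet normal 0.0000 0.0000 1.0000
    outer loop
      vertex 22.0 11.0 15.0
      vertex 0.7 14.8 15.0
      vertex 0.7 7.2 15.0
    endloop
  endfacet
  facet normal 0.0000 0.0000 1.0000
    outer loop
      vertex 22.0 11.0 15.0
      vertex 0.7 7.2 15.0
      vertex 5.5 1.5 15.0
    endloop
  endfacet
  facet normal 0.0000 0.0000 1.0000
    outer loop
      vertex 22.0 11.0 15.0
      vertex 5.5 1.5 15.0
      vertex 12.9 0.2 15.0
    endloop
  endfacet
  facet normal 0.0000 0.0000 1.0000
    outer loop
      vertex 22.0 11.0 15.0
      vertex 12.9 0.2 15.0
      vertex 19.4 3.9 15.0
    endloop
  endfacet
  facet normal 0.9390 0.3439 0.0000
    outer loop
      vertex 22.0 11.0 0.0
      vertex 19.4 18.1 0.0
      vertex 19.4 18.1 15.0
    endloop
  endfacet
  facet normal 0.9390 0.3439 0.0000
    outer loop
      vertex 22.0 11.0 0.0
      vertex 19.4 18.1 15.0
      vertex 22.0 11.0 15.0
    endloop
  endfacet
  facet normal 0.4947 0.8691 0.0000
    outer loop
      vertex 19.4 18.1 0.0
      vertex 12.9 21.8 0.0
      vertex 12.9 21.8 15.0
    endloop
  endfacet
  facet normal 0.4947 0.8691 0.0000
    outer loop
      vertex 19.4 18.1 0.0
      vertex 12.9 21.8 15.0
      vertex 19.4 18.1 15.0
    endloop
  endfacet
  facet normal -0.1730 0.9849 0.0000
    outer loop
      vertex 12.9 21.8 0.0
      vertex 5.5 20.5 0.0
      vertex 5.5 20.5 15.0
    endloop
  endfacet
  facet normal -0.1730 0.9849 0.0000
    outer loop
      vertex 12.9 21.8 0.0
      vertex 5.5 20.5 15.0
      vertex 12.9 21.8 15.0
    endloop
  endfacet
  facet normal -0.7649 0.6441 0.0000
    outer loop
      vertex 5.5 20.5 0.0
      vertex 0.7 14.8 0.0
      vertex 0.7 14.8 15.0
    endloop
  endfacet
  facet normal -0.7649 0.6441 0.0000
    outer loop
      vertex 5.5 20.5 0.0
      vertex 0.7 14.8 15.0
      vertex 5.5 20.5 15.0
    endloop
  endfacet
  facet normal -1.0000 0.0000 0.0000
    outer loop
      vertex 0.7 14.8 0.0
      vertex 0.7 7.2 0.0
      vertex 0.7 7.2 15.0
    endloop
  endfacet
  facet normal -1.0000 0.0000 0.0000
    outer loop
      vertex 0.7 14.8 0.0
      vertex 0.7 7.2 15.0
      vertex 0.7 14.8 15.0
    endloop
  endfacet
  facet normal -0.7649 -0.6441 0.0000
    outer loop
      vertex 0.7 7.2 0.0
      vertex 5.5 1.5 0.0
      vertex 5.5 1.5 15.0
    endloop
  endfacet
  facet normal -0.7649 -0.6441 0.0000
    outer loop
      vertex 0.7 7.2 0.0
      vertex 5.5 1.5 15.0
      vertex 0.7 7.2 15.0
    endloop
  endfacet
  facet normal -0.1730 -0.9849 0.0000
    outer loop
      vertex 5.5 1.5 0.0
      vertex 12.9 0.2 0.0
      vertex 12.9 0.2 15.0
    endloop
  endfacet
  facet normal -0.1730 -0.9849 0.0000
    outer loop
      vertex 5.5 1.5 0.0
      vertex 12.9 0.2 15.0
      vertex 5.5 1.5 15.0
    endloop
  endfacet
  facet normal 0.4947 -0.8691 0.0000
    outer loop
      vertex 12.9 0.2 0.0
      vertex 19.4 3.9 0.0
      vertex 19.4 3.9 15.0
    endloop
  endfacet
  facet normal 0.4947 -0.8691 0.0000
    outer loop
      vertex 12.9 0.2 0.0
      vertex 19.4 3.9 15.0
      vertex 12.9 0.2 15.0
    endloop
  endfacet
  facet normal 0.9390 -0.3439 0.0000
    outer loop
      vertex 19.4 3.9 0.0
      vertex 22.0 11.0 0.0
      vertex 22.0 11.0 15.0
    endloop
  endfacet
  facet normal 0.9390 -0.3439 0.0000
    outer loop
      vertex 19.4 3.9 0.0
      vertex 22.0 11.0 15.0
      vertex 19.4 3.9 15.0
    endloop
  endfacet
endsolid part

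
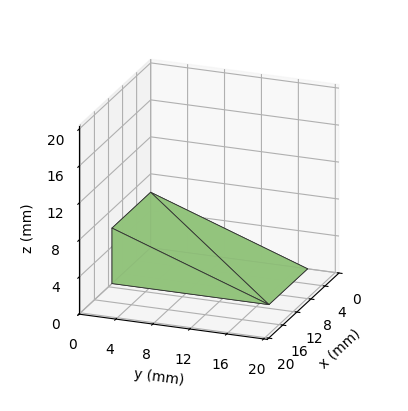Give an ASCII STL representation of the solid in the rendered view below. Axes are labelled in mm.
Reading the render: the shape is a wedge (ramp): 11 × 17 mm base, rising to 6 mm along the y=0 edge and sloping linearly to z=0 at y=17 (dimensions read to the nearest mm from the axis ticks). For the STL, each face is triangulated and given an outward normal.

solid part
  facet normal 0.0000 0.0000 -1.0000
    outer loop
      vertex 11.00 17.00 0.00
      vertex 11.00 0.00 0.00
      vertex 0.00 0.00 0.00
    endloop
  endfacet
  facet normal 0.0000 0.0000 -1.0000
    outer loop
      vertex 0.00 17.00 0.00
      vertex 11.00 17.00 0.00
      vertex 0.00 0.00 0.00
    endloop
  endfacet
  facet normal 0.0000 -1.0000 0.0000
    outer loop
      vertex 0.00 0.00 0.00
      vertex 11.00 0.00 0.00
      vertex 11.00 0.00 6.00
    endloop
  endfacet
  facet normal 0.0000 -1.0000 0.0000
    outer loop
      vertex 0.00 0.00 0.00
      vertex 11.00 0.00 6.00
      vertex 0.00 0.00 6.00
    endloop
  endfacet
  facet normal 0.0000 0.3328 0.9430
    outer loop
      vertex 0.00 0.00 6.00
      vertex 11.00 0.00 6.00
      vertex 11.00 17.00 0.00
    endloop
  endfacet
  facet normal 0.0000 0.3328 0.9430
    outer loop
      vertex 0.00 0.00 6.00
      vertex 11.00 17.00 0.00
      vertex 0.00 17.00 0.00
    endloop
  endfacet
  facet normal -1.0000 0.0000 0.0000
    outer loop
      vertex 0.00 0.00 6.00
      vertex 0.00 17.00 0.00
      vertex 0.00 0.00 0.00
    endloop
  endfacet
  facet normal 1.0000 0.0000 0.0000
    outer loop
      vertex 11.00 0.00 0.00
      vertex 11.00 17.00 0.00
      vertex 11.00 0.00 6.00
    endloop
  endfacet
endsolid part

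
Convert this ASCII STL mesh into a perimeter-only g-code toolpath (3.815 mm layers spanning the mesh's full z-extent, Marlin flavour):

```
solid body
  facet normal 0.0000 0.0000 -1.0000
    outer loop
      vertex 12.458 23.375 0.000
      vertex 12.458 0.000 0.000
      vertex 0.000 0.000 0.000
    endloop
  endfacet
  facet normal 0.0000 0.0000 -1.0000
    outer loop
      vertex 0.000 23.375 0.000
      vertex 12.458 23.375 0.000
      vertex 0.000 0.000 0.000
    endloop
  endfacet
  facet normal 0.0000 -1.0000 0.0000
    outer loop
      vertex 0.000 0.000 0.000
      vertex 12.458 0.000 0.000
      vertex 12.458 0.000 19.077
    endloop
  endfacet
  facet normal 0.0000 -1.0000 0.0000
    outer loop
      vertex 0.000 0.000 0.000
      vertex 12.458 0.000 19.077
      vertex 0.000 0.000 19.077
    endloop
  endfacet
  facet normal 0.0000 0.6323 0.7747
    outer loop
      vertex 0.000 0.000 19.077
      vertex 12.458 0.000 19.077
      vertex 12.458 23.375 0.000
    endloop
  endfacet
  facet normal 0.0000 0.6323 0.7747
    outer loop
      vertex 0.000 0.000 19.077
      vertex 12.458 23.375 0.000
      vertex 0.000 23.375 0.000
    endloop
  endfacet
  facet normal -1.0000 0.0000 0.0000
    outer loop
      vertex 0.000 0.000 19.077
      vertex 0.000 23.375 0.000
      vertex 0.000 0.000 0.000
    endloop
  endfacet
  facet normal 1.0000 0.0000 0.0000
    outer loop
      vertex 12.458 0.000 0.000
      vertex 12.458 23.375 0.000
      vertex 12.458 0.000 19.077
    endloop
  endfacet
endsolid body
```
; perimeter-only toolpath
G21 ; units = mm
G90 ; absolute positioning
G28 ; home
; layer 1
G0 Z3.815
G0 X0.000 Y0.000
G1 X12.458 Y0.000
G1 X12.458 Y18.700
G1 X0.000 Y18.700
G1 X0.000 Y0.000
; layer 2
G0 Z7.631
G0 X0.000 Y0.000
G1 X12.458 Y0.000
G1 X12.458 Y14.025
G1 X0.000 Y14.025
G1 X0.000 Y0.000
; layer 3
G0 Z11.446
G0 X0.000 Y0.000
G1 X12.458 Y0.000
G1 X12.458 Y9.350
G1 X0.000 Y9.350
G1 X0.000 Y0.000
; layer 4
G0 Z15.262
G0 X0.000 Y0.000
G1 X12.458 Y0.000
G1 X12.458 Y4.675
G1 X0.000 Y4.675
G1 X0.000 Y0.000
M2 ; end

The solid is a wedge (ramp): 12.5 × 23.4 mm base, rising to 19.1 mm along the y=0 edge and sloping linearly to z=0 at y=23.4. Slicing at Δz = 3.815 mm — 5 equal slices spanning the solid's height, so layer i sits at z = i·h/5 — gives 4 non-empty perimeters. Each is a 4-segment closed polygon; G0 lifts to the layer z and rapids to the start vertex, then G1 traces the edges. The cross-section shrinks linearly with z (the slice at the apex is degenerate and omitted).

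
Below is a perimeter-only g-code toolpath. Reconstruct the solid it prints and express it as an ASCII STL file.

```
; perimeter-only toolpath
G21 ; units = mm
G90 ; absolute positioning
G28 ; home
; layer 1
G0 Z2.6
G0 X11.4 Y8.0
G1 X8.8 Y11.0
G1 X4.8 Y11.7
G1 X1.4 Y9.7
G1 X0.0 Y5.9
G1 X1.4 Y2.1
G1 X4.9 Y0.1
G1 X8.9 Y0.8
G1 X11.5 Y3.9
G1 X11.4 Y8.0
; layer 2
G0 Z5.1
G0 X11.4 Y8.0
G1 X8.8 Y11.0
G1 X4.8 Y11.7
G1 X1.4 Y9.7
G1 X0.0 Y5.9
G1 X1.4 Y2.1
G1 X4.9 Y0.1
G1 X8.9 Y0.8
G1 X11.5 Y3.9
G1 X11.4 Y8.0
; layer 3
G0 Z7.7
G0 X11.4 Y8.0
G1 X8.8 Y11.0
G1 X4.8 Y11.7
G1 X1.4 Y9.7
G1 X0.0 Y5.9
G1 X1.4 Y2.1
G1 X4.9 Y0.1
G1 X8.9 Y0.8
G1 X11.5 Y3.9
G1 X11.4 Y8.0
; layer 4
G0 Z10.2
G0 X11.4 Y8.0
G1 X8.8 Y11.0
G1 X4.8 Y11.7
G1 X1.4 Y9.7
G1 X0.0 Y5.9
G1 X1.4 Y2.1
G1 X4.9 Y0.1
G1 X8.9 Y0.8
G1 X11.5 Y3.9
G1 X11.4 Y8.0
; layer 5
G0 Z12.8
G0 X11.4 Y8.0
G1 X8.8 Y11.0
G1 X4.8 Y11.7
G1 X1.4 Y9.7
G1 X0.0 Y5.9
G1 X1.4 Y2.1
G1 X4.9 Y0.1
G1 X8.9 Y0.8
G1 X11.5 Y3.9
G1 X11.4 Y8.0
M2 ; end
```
solid part
  facet normal 0.0000 0.0000 -1.0000
    outer loop
      vertex 4.8 11.7 0.0
      vertex 8.8 11.0 0.0
      vertex 11.4 8.0 0.0
    endloop
  endfacet
  facet normal 0.0000 0.0000 -1.0000
    outer loop
      vertex 1.4 9.7 0.0
      vertex 4.8 11.7 0.0
      vertex 11.4 8.0 0.0
    endloop
  endfacet
  facet normal 0.0000 0.0000 -1.0000
    outer loop
      vertex 0.0 5.9 0.0
      vertex 1.4 9.7 0.0
      vertex 11.4 8.0 0.0
    endloop
  endfacet
  facet normal 0.0000 0.0000 -1.0000
    outer loop
      vertex 1.4 2.1 0.0
      vertex 0.0 5.9 0.0
      vertex 11.4 8.0 0.0
    endloop
  endfacet
  facet normal 0.0000 0.0000 -1.0000
    outer loop
      vertex 4.9 0.1 0.0
      vertex 1.4 2.1 0.0
      vertex 11.4 8.0 0.0
    endloop
  endfacet
  facet normal 0.0000 0.0000 -1.0000
    outer loop
      vertex 8.9 0.8 0.0
      vertex 4.9 0.1 0.0
      vertex 11.4 8.0 0.0
    endloop
  endfacet
  facet normal 0.0000 0.0000 -1.0000
    outer loop
      vertex 11.5 3.9 0.0
      vertex 8.9 0.8 0.0
      vertex 11.4 8.0 0.0
    endloop
  endfacet
  facet normal 0.0000 0.0000 1.0000
    outer loop
      vertex 11.4 8.0 12.8
      vertex 8.8 11.0 12.8
      vertex 4.8 11.7 12.8
    endloop
  endfacet
  facet normal 0.0000 0.0000 1.0000
    outer loop
      vertex 11.4 8.0 12.8
      vertex 4.8 11.7 12.8
      vertex 1.4 9.7 12.8
    endloop
  endfacet
  facet normal 0.0000 0.0000 1.0000
    outer loop
      vertex 11.4 8.0 12.8
      vertex 1.4 9.7 12.8
      vertex 0.0 5.9 12.8
    endloop
  endfacet
  facet normal 0.0000 0.0000 1.0000
    outer loop
      vertex 11.4 8.0 12.8
      vertex 0.0 5.9 12.8
      vertex 1.4 2.1 12.8
    endloop
  endfacet
  facet normal 0.0000 0.0000 1.0000
    outer loop
      vertex 11.4 8.0 12.8
      vertex 1.4 2.1 12.8
      vertex 4.9 0.1 12.8
    endloop
  endfacet
  facet normal 0.0000 0.0000 1.0000
    outer loop
      vertex 11.4 8.0 12.8
      vertex 4.9 0.1 12.8
      vertex 8.9 0.8 12.8
    endloop
  endfacet
  facet normal 0.0000 0.0000 1.0000
    outer loop
      vertex 11.4 8.0 12.8
      vertex 8.9 0.8 12.8
      vertex 11.5 3.9 12.8
    endloop
  endfacet
  facet normal 0.7557 0.6549 0.0000
    outer loop
      vertex 11.4 8.0 0.0
      vertex 8.8 11.0 0.0
      vertex 8.8 11.0 12.8
    endloop
  endfacet
  facet normal 0.7557 0.6549 0.0000
    outer loop
      vertex 11.4 8.0 0.0
      vertex 8.8 11.0 12.8
      vertex 11.4 8.0 12.8
    endloop
  endfacet
  facet normal 0.1724 0.9850 0.0000
    outer loop
      vertex 8.8 11.0 0.0
      vertex 4.8 11.7 0.0
      vertex 4.8 11.7 12.8
    endloop
  endfacet
  facet normal 0.1724 0.9850 0.0000
    outer loop
      vertex 8.8 11.0 0.0
      vertex 4.8 11.7 12.8
      vertex 8.8 11.0 12.8
    endloop
  endfacet
  facet normal -0.5070 0.8619 0.0000
    outer loop
      vertex 4.8 11.7 0.0
      vertex 1.4 9.7 0.0
      vertex 1.4 9.7 12.8
    endloop
  endfacet
  facet normal -0.5070 0.8619 0.0000
    outer loop
      vertex 4.8 11.7 0.0
      vertex 1.4 9.7 12.8
      vertex 4.8 11.7 12.8
    endloop
  endfacet
  facet normal -0.9383 0.3457 0.0000
    outer loop
      vertex 1.4 9.7 0.0
      vertex 0.0 5.9 0.0
      vertex 0.0 5.9 12.8
    endloop
  endfacet
  facet normal -0.9383 0.3457 0.0000
    outer loop
      vertex 1.4 9.7 0.0
      vertex 0.0 5.9 12.8
      vertex 1.4 9.7 12.8
    endloop
  endfacet
  facet normal -0.9383 -0.3457 0.0000
    outer loop
      vertex 0.0 5.9 0.0
      vertex 1.4 2.1 0.0
      vertex 1.4 2.1 12.8
    endloop
  endfacet
  facet normal -0.9383 -0.3457 0.0000
    outer loop
      vertex 0.0 5.9 0.0
      vertex 1.4 2.1 12.8
      vertex 0.0 5.9 12.8
    endloop
  endfacet
  facet normal -0.4961 -0.8682 0.0000
    outer loop
      vertex 1.4 2.1 0.0
      vertex 4.9 0.1 0.0
      vertex 4.9 0.1 12.8
    endloop
  endfacet
  facet normal -0.4961 -0.8682 0.0000
    outer loop
      vertex 1.4 2.1 0.0
      vertex 4.9 0.1 12.8
      vertex 1.4 2.1 12.8
    endloop
  endfacet
  facet normal 0.1724 -0.9850 0.0000
    outer loop
      vertex 4.9 0.1 0.0
      vertex 8.9 0.8 0.0
      vertex 8.9 0.8 12.8
    endloop
  endfacet
  facet normal 0.1724 -0.9850 0.0000
    outer loop
      vertex 4.9 0.1 0.0
      vertex 8.9 0.8 12.8
      vertex 4.9 0.1 12.8
    endloop
  endfacet
  facet normal 0.7662 -0.6426 0.0000
    outer loop
      vertex 8.9 0.8 0.0
      vertex 11.5 3.9 0.0
      vertex 11.5 3.9 12.8
    endloop
  endfacet
  facet normal 0.7662 -0.6426 0.0000
    outer loop
      vertex 8.9 0.8 0.0
      vertex 11.5 3.9 12.8
      vertex 8.9 0.8 12.8
    endloop
  endfacet
  facet normal 0.9997 0.0244 0.0000
    outer loop
      vertex 11.5 3.9 0.0
      vertex 11.4 8.0 0.0
      vertex 11.4 8.0 12.8
    endloop
  endfacet
  facet normal 0.9997 0.0244 0.0000
    outer loop
      vertex 11.5 3.9 0.0
      vertex 11.4 8.0 12.8
      vertex 11.5 3.9 12.8
    endloop
  endfacet
endsolid part

The G0 Z moves step by Δz≈2.6 mm. Every layer's G1 loop is the same polygon, so the solid is a straight extrusion of it from z=0 to z≈12.8. Closing with flat bottom and top caps and triangulating gives 32 facets — a regular 9-sided prism (a cylinder approximated with 9 flat sides), circumscribed radius ≈ 5.9 mm, height ≈ 12.8 mm.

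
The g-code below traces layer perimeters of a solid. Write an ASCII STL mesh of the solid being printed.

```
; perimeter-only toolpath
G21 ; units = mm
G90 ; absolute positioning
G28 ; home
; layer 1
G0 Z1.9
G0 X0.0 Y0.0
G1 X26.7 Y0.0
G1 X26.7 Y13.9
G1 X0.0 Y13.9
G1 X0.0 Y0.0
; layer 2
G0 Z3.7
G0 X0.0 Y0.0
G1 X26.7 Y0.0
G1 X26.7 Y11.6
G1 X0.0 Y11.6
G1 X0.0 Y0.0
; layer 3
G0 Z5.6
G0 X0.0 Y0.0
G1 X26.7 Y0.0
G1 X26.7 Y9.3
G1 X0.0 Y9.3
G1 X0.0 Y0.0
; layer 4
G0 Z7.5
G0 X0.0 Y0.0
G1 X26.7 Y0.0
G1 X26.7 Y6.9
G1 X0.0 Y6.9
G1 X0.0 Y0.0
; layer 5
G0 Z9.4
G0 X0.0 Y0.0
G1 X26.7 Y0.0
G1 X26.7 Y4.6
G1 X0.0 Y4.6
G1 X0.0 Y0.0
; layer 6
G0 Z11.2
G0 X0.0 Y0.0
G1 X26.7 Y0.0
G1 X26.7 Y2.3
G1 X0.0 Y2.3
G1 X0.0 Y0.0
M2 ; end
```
solid part
  facet normal 0.0000 0.0000 -1.0000
    outer loop
      vertex 26.7 16.2 0.0
      vertex 26.7 0.0 0.0
      vertex 0.0 0.0 0.0
    endloop
  endfacet
  facet normal 0.0000 0.0000 -1.0000
    outer loop
      vertex 0.0 16.2 0.0
      vertex 26.7 16.2 0.0
      vertex 0.0 0.0 0.0
    endloop
  endfacet
  facet normal 0.0000 -1.0000 0.0000
    outer loop
      vertex 0.0 0.0 0.0
      vertex 26.7 0.0 0.0
      vertex 26.7 0.0 13.1
    endloop
  endfacet
  facet normal 0.0000 -1.0000 0.0000
    outer loop
      vertex 0.0 0.0 0.0
      vertex 26.7 0.0 13.1
      vertex 0.0 0.0 13.1
    endloop
  endfacet
  facet normal 0.0000 0.6288 0.7776
    outer loop
      vertex 0.0 0.0 13.1
      vertex 26.7 0.0 13.1
      vertex 26.7 16.2 0.0
    endloop
  endfacet
  facet normal 0.0000 0.6288 0.7776
    outer loop
      vertex 0.0 0.0 13.1
      vertex 26.7 16.2 0.0
      vertex 0.0 16.2 0.0
    endloop
  endfacet
  facet normal -1.0000 0.0000 0.0000
    outer loop
      vertex 0.0 0.0 13.1
      vertex 0.0 16.2 0.0
      vertex 0.0 0.0 0.0
    endloop
  endfacet
  facet normal 1.0000 0.0000 0.0000
    outer loop
      vertex 26.7 0.0 0.0
      vertex 26.7 16.2 0.0
      vertex 26.7 0.0 13.1
    endloop
  endfacet
endsolid part

The G0 Z moves step by Δz≈1.9 mm. The G1 loops shrink linearly with z, so the solid tapers from its base footprint up to z≈13.1. Closing with a flat bottom cap and the tapered top and triangulating gives 8 facets — a wedge (ramp): 26.7 × 16.2 mm base, rising to 13.1 mm along the y=0 edge and sloping linearly to z=0 at y=16.2.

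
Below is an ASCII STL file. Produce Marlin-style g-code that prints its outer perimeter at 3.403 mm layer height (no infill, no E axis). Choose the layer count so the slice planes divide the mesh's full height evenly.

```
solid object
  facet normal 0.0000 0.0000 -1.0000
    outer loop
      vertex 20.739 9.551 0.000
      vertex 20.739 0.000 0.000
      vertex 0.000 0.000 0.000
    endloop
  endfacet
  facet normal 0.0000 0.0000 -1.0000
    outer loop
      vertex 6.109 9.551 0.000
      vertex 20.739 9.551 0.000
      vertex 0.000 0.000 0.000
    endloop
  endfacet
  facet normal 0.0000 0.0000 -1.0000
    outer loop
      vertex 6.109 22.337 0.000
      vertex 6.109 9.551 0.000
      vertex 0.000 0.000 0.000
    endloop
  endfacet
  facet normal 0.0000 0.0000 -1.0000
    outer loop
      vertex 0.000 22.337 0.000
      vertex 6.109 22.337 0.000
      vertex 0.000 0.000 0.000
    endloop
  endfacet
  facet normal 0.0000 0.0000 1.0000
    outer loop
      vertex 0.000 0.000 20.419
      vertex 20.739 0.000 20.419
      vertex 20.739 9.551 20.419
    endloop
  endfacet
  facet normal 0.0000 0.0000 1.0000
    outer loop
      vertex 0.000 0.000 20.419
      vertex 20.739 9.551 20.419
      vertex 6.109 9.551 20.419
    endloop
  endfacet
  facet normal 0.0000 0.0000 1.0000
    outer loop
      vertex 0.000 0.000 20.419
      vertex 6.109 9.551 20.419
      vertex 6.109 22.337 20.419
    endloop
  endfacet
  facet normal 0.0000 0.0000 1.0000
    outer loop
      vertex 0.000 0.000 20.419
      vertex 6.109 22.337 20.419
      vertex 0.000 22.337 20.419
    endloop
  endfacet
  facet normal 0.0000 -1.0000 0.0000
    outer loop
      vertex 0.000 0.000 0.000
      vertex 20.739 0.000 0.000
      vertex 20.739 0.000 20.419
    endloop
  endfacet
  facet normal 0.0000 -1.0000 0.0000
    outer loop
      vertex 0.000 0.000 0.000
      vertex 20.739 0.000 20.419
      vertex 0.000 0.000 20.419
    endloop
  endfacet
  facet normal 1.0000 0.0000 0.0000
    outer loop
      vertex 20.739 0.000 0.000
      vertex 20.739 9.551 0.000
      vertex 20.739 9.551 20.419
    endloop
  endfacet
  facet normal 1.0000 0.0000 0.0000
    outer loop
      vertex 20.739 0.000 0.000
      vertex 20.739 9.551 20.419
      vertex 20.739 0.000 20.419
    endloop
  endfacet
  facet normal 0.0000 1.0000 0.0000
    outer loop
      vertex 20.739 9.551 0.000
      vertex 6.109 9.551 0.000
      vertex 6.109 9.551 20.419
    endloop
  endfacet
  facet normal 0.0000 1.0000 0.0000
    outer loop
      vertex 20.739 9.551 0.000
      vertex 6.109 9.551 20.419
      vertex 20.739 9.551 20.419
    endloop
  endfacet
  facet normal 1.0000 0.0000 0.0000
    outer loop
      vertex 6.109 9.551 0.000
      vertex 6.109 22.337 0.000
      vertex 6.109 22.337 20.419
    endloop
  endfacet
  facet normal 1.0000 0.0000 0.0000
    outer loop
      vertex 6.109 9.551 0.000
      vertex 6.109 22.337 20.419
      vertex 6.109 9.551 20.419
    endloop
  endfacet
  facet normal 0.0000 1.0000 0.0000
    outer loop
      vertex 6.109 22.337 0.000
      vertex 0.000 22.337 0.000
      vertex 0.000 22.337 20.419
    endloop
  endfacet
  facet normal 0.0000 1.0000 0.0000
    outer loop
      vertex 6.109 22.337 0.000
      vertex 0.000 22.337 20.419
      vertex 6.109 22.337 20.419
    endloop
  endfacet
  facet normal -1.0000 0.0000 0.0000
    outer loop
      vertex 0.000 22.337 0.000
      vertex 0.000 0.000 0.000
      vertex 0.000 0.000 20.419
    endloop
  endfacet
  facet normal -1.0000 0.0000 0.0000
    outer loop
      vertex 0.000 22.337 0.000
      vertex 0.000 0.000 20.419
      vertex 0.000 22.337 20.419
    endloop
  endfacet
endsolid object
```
; perimeter-only toolpath
G21 ; units = mm
G90 ; absolute positioning
G28 ; home
; layer 1
G0 Z3.403
G0 X0.000 Y0.000
G1 X20.739 Y0.000
G1 X20.739 Y9.551
G1 X6.109 Y9.551
G1 X6.109 Y22.337
G1 X0.000 Y22.337
G1 X0.000 Y0.000
; layer 2
G0 Z6.806
G0 X0.000 Y0.000
G1 X20.739 Y0.000
G1 X20.739 Y9.551
G1 X6.109 Y9.551
G1 X6.109 Y22.337
G1 X0.000 Y22.337
G1 X0.000 Y0.000
; layer 3
G0 Z10.210
G0 X0.000 Y0.000
G1 X20.739 Y0.000
G1 X20.739 Y9.551
G1 X6.109 Y9.551
G1 X6.109 Y22.337
G1 X0.000 Y22.337
G1 X0.000 Y0.000
; layer 4
G0 Z13.613
G0 X0.000 Y0.000
G1 X20.739 Y0.000
G1 X20.739 Y9.551
G1 X6.109 Y9.551
G1 X6.109 Y22.337
G1 X0.000 Y22.337
G1 X0.000 Y0.000
; layer 5
G0 Z17.016
G0 X0.000 Y0.000
G1 X20.739 Y0.000
G1 X20.739 Y9.551
G1 X6.109 Y9.551
G1 X6.109 Y22.337
G1 X0.000 Y22.337
G1 X0.000 Y0.000
; layer 6
G0 Z20.419
G0 X0.000 Y0.000
G1 X20.739 Y0.000
G1 X20.739 Y9.551
G1 X6.109 Y9.551
G1 X6.109 Y22.337
G1 X0.000 Y22.337
G1 X0.000 Y0.000
M2 ; end

The solid is an L-shaped prism: outer 20.7 × 22.3 mm, arm thicknesses ≈ 9.55 mm (horizontal) and 6.11 mm (vertical), extruded 20.4 mm in z. Slicing at Δz = 3.403 mm — 6 equal slices spanning the solid's height, so layer i sits at z = i·h/6 — gives 6 non-empty perimeters. Each is a 6-segment closed polygon; G0 lifts to the layer z and rapids to the start vertex, then G1 traces the edges.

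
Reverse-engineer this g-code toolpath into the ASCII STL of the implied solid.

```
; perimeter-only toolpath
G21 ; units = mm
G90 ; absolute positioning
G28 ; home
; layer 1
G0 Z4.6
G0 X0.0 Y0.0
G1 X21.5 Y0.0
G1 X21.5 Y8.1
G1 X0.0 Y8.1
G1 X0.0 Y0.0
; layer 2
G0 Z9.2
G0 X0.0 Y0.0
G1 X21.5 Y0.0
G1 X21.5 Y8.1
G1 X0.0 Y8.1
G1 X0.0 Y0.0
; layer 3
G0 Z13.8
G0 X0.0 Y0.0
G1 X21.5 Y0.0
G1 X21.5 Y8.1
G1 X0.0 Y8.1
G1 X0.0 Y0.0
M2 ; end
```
solid part
  facet normal 0.0000 0.0000 -1.0000
    outer loop
      vertex 21.5 8.1 0.0
      vertex 21.5 0.0 0.0
      vertex 0.0 0.0 0.0
    endloop
  endfacet
  facet normal 0.0000 0.0000 -1.0000
    outer loop
      vertex 0.0 8.1 0.0
      vertex 21.5 8.1 0.0
      vertex 0.0 0.0 0.0
    endloop
  endfacet
  facet normal 0.0000 0.0000 1.0000
    outer loop
      vertex 0.0 0.0 13.8
      vertex 21.5 0.0 13.8
      vertex 21.5 8.1 13.8
    endloop
  endfacet
  facet normal 0.0000 0.0000 1.0000
    outer loop
      vertex 0.0 0.0 13.8
      vertex 21.5 8.1 13.8
      vertex 0.0 8.1 13.8
    endloop
  endfacet
  facet normal 0.0000 -1.0000 0.0000
    outer loop
      vertex 0.0 0.0 0.0
      vertex 21.5 0.0 0.0
      vertex 21.5 0.0 13.8
    endloop
  endfacet
  facet normal 0.0000 -1.0000 0.0000
    outer loop
      vertex 0.0 0.0 0.0
      vertex 21.5 0.0 13.8
      vertex 0.0 0.0 13.8
    endloop
  endfacet
  facet normal 0.0000 1.0000 0.0000
    outer loop
      vertex 21.5 8.1 13.8
      vertex 21.5 8.1 0.0
      vertex 0.0 8.1 0.0
    endloop
  endfacet
  facet normal 0.0000 1.0000 0.0000
    outer loop
      vertex 0.0 8.1 13.8
      vertex 21.5 8.1 13.8
      vertex 0.0 8.1 0.0
    endloop
  endfacet
  facet normal -1.0000 0.0000 0.0000
    outer loop
      vertex 0.0 8.1 13.8
      vertex 0.0 8.1 0.0
      vertex 0.0 0.0 0.0
    endloop
  endfacet
  facet normal -1.0000 0.0000 0.0000
    outer loop
      vertex 0.0 0.0 13.8
      vertex 0.0 8.1 13.8
      vertex 0.0 0.0 0.0
    endloop
  endfacet
  facet normal 1.0000 0.0000 0.0000
    outer loop
      vertex 21.5 0.0 0.0
      vertex 21.5 8.1 0.0
      vertex 21.5 8.1 13.8
    endloop
  endfacet
  facet normal 1.0000 0.0000 0.0000
    outer loop
      vertex 21.5 0.0 0.0
      vertex 21.5 8.1 13.8
      vertex 21.5 0.0 13.8
    endloop
  endfacet
endsolid part

The G0 Z moves step by Δz≈4.6 mm. Every layer's G1 loop is the same polygon, so the solid is a straight extrusion of it from z=0 to z≈13.8. Closing with flat bottom and top caps and triangulating gives 12 facets — a rectangular box, roughly 21.5 × 8.1 mm footprint and 13.8 mm tall.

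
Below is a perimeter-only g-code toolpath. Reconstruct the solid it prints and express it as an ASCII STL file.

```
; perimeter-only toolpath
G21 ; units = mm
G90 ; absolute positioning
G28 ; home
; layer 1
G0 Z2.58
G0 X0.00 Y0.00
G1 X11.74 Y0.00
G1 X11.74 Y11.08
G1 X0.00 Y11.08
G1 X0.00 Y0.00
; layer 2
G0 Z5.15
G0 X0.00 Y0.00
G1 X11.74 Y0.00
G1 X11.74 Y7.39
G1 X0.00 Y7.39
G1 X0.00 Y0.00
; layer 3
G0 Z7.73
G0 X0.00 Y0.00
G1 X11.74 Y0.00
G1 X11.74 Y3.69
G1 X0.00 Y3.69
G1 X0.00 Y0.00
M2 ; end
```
solid part
  facet normal 0.0000 0.0000 -1.0000
    outer loop
      vertex 11.74 14.78 0.00
      vertex 11.74 0.00 0.00
      vertex 0.00 0.00 0.00
    endloop
  endfacet
  facet normal 0.0000 0.0000 -1.0000
    outer loop
      vertex 0.00 14.78 0.00
      vertex 11.74 14.78 0.00
      vertex 0.00 0.00 0.00
    endloop
  endfacet
  facet normal 0.0000 -1.0000 0.0000
    outer loop
      vertex 0.00 0.00 0.00
      vertex 11.74 0.00 0.00
      vertex 11.74 0.00 10.30
    endloop
  endfacet
  facet normal 0.0000 -1.0000 0.0000
    outer loop
      vertex 0.00 0.00 0.00
      vertex 11.74 0.00 10.30
      vertex 0.00 0.00 10.30
    endloop
  endfacet
  facet normal 0.0000 0.5717 0.8204
    outer loop
      vertex 0.00 0.00 10.30
      vertex 11.74 0.00 10.30
      vertex 11.74 14.78 0.00
    endloop
  endfacet
  facet normal 0.0000 0.5717 0.8204
    outer loop
      vertex 0.00 0.00 10.30
      vertex 11.74 14.78 0.00
      vertex 0.00 14.78 0.00
    endloop
  endfacet
  facet normal -1.0000 0.0000 0.0000
    outer loop
      vertex 0.00 0.00 10.30
      vertex 0.00 14.78 0.00
      vertex 0.00 0.00 0.00
    endloop
  endfacet
  facet normal 1.0000 0.0000 0.0000
    outer loop
      vertex 11.74 0.00 0.00
      vertex 11.74 14.78 0.00
      vertex 11.74 0.00 10.30
    endloop
  endfacet
endsolid part

The G0 Z moves step by Δz≈2.58 mm. The G1 loops shrink linearly with z, so the solid tapers from its base footprint up to z≈10.3. Closing with a flat bottom cap and the tapered top and triangulating gives 8 facets — a wedge (ramp): 11.7 × 14.8 mm base, rising to 10.3 mm along the y=0 edge and sloping linearly to z=0 at y=14.8.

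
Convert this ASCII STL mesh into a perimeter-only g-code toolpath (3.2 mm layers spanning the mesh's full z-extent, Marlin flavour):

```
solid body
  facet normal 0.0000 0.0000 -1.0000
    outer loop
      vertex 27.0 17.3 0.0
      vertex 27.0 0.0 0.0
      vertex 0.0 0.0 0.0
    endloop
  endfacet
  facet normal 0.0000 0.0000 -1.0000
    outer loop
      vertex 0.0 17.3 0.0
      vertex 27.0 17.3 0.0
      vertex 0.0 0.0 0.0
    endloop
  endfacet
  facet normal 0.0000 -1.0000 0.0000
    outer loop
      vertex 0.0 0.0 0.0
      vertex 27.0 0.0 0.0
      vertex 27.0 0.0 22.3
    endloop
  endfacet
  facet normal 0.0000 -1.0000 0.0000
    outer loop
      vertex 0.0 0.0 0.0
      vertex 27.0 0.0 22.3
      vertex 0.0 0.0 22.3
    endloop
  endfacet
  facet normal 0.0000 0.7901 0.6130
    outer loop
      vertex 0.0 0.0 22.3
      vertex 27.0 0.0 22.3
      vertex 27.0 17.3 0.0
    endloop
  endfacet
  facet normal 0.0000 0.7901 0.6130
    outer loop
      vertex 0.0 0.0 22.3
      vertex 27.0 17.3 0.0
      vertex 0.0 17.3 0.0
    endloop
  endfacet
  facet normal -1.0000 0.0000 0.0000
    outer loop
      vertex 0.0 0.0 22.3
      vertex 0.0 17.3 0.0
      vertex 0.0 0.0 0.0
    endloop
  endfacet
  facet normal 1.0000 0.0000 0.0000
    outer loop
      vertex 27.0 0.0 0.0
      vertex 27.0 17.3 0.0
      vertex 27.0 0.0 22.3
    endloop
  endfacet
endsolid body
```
; perimeter-only toolpath
G21 ; units = mm
G90 ; absolute positioning
G28 ; home
; layer 1
G0 Z3.2
G0 X0.0 Y0.0
G1 X27.0 Y0.0
G1 X27.0 Y14.8
G1 X0.0 Y14.8
G1 X0.0 Y0.0
; layer 2
G0 Z6.4
G0 X0.0 Y0.0
G1 X27.0 Y0.0
G1 X27.0 Y12.4
G1 X0.0 Y12.4
G1 X0.0 Y0.0
; layer 3
G0 Z9.6
G0 X0.0 Y0.0
G1 X27.0 Y0.0
G1 X27.0 Y9.9
G1 X0.0 Y9.9
G1 X0.0 Y0.0
; layer 4
G0 Z12.7
G0 X0.0 Y0.0
G1 X27.0 Y0.0
G1 X27.0 Y7.4
G1 X0.0 Y7.4
G1 X0.0 Y0.0
; layer 5
G0 Z15.9
G0 X0.0 Y0.0
G1 X27.0 Y0.0
G1 X27.0 Y4.9
G1 X0.0 Y4.9
G1 X0.0 Y0.0
; layer 6
G0 Z19.1
G0 X0.0 Y0.0
G1 X27.0 Y0.0
G1 X27.0 Y2.5
G1 X0.0 Y2.5
G1 X0.0 Y0.0
M2 ; end

The solid is a wedge (ramp): 27 × 17.3 mm base, rising to 22.3 mm along the y=0 edge and sloping linearly to z=0 at y=17.3. Slicing at Δz = 3.2 mm — 7 equal slices spanning the solid's height, so layer i sits at z = i·h/7 — gives 6 non-empty perimeters. Each is a 4-segment closed polygon; G0 lifts to the layer z and rapids to the start vertex, then G1 traces the edges. The cross-section shrinks linearly with z (the slice at the apex is degenerate and omitted).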